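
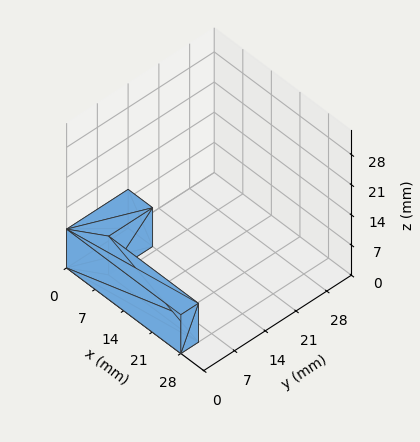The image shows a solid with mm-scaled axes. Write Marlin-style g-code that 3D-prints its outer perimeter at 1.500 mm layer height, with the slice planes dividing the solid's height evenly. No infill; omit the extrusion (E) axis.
Reading the render: the shape is an L-shaped prism: outer 28 × 14 mm, arm thicknesses ≈ 4 mm (horizontal) and 6 mm (vertical), extruded 9 mm in z (dimensions read to the nearest mm from the axis ticks). For the g-code, the solid's height is divided into equal slices at the stated Δz and each level perimeter traced with G1 moves after a G0 lift.

; perimeter-only toolpath
G21 ; units = mm
G90 ; absolute positioning
G28 ; home
; layer 1
G0 Z1.500
G0 X0.000 Y0.000
G1 X28.000 Y0.000
G1 X28.000 Y4.000
G1 X6.000 Y4.000
G1 X6.000 Y14.000
G1 X0.000 Y14.000
G1 X0.000 Y0.000
; layer 2
G0 Z3.000
G0 X0.000 Y0.000
G1 X28.000 Y0.000
G1 X28.000 Y4.000
G1 X6.000 Y4.000
G1 X6.000 Y14.000
G1 X0.000 Y14.000
G1 X0.000 Y0.000
; layer 3
G0 Z4.500
G0 X0.000 Y0.000
G1 X28.000 Y0.000
G1 X28.000 Y4.000
G1 X6.000 Y4.000
G1 X6.000 Y14.000
G1 X0.000 Y14.000
G1 X0.000 Y0.000
; layer 4
G0 Z6.000
G0 X0.000 Y0.000
G1 X28.000 Y0.000
G1 X28.000 Y4.000
G1 X6.000 Y4.000
G1 X6.000 Y14.000
G1 X0.000 Y14.000
G1 X0.000 Y0.000
; layer 5
G0 Z7.500
G0 X0.000 Y0.000
G1 X28.000 Y0.000
G1 X28.000 Y4.000
G1 X6.000 Y4.000
G1 X6.000 Y14.000
G1 X0.000 Y14.000
G1 X0.000 Y0.000
; layer 6
G0 Z9.000
G0 X0.000 Y0.000
G1 X28.000 Y0.000
G1 X28.000 Y4.000
G1 X6.000 Y4.000
G1 X6.000 Y14.000
G1 X0.000 Y14.000
G1 X0.000 Y0.000
M2 ; end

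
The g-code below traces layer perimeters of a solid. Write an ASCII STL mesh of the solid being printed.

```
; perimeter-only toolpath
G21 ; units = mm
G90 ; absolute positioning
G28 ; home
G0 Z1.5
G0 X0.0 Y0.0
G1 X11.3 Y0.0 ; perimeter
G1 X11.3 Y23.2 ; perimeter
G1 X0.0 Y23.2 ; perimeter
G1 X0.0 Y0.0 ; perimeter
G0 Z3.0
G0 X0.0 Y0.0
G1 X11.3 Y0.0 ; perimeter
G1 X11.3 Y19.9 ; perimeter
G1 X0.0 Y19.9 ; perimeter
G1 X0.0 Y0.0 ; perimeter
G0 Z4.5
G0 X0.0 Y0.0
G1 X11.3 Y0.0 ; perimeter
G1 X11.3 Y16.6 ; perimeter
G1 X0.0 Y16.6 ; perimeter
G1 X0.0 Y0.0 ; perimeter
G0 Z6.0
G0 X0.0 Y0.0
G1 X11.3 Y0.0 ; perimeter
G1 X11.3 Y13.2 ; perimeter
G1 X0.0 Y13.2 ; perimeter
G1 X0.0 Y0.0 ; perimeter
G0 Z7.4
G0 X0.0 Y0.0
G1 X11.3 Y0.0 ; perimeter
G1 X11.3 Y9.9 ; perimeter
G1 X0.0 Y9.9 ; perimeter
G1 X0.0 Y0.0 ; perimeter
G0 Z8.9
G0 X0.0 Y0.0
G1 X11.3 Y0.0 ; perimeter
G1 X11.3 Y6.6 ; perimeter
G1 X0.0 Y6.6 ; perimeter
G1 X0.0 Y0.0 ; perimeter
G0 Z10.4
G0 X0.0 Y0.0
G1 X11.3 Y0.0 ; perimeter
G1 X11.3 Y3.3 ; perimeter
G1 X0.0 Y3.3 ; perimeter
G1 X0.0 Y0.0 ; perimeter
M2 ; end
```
solid part
  facet normal 0.0000 0.0000 -1.0000
    outer loop
      vertex 11.3 26.5 0.0
      vertex 11.3 0.0 0.0
      vertex 0.0 0.0 0.0
    endloop
  endfacet
  facet normal 0.0000 0.0000 -1.0000
    outer loop
      vertex 0.0 26.5 0.0
      vertex 11.3 26.5 0.0
      vertex 0.0 0.0 0.0
    endloop
  endfacet
  facet normal 0.0000 -1.0000 0.0000
    outer loop
      vertex 0.0 0.0 0.0
      vertex 11.3 0.0 0.0
      vertex 11.3 0.0 11.9
    endloop
  endfacet
  facet normal 0.0000 -1.0000 0.0000
    outer loop
      vertex 0.0 0.0 0.0
      vertex 11.3 0.0 11.9
      vertex 0.0 0.0 11.9
    endloop
  endfacet
  facet normal 0.0000 0.4096 0.9122
    outer loop
      vertex 0.0 0.0 11.9
      vertex 11.3 0.0 11.9
      vertex 11.3 26.5 0.0
    endloop
  endfacet
  facet normal 0.0000 0.4096 0.9122
    outer loop
      vertex 0.0 0.0 11.9
      vertex 11.3 26.5 0.0
      vertex 0.0 26.5 0.0
    endloop
  endfacet
  facet normal -1.0000 0.0000 0.0000
    outer loop
      vertex 0.0 0.0 11.9
      vertex 0.0 26.5 0.0
      vertex 0.0 0.0 0.0
    endloop
  endfacet
  facet normal 1.0000 0.0000 0.0000
    outer loop
      vertex 11.3 0.0 0.0
      vertex 11.3 26.5 0.0
      vertex 11.3 0.0 11.9
    endloop
  endfacet
endsolid part

The G0 Z moves step by Δz≈1.5 mm. The G1 loops shrink linearly with z, so the solid tapers from its base footprint up to z≈11.9. Closing with a flat bottom cap and the tapered top and triangulating gives 8 facets — a wedge (ramp): 11.3 × 26.5 mm base, rising to 11.9 mm along the y=0 edge and sloping linearly to z=0 at y=26.5.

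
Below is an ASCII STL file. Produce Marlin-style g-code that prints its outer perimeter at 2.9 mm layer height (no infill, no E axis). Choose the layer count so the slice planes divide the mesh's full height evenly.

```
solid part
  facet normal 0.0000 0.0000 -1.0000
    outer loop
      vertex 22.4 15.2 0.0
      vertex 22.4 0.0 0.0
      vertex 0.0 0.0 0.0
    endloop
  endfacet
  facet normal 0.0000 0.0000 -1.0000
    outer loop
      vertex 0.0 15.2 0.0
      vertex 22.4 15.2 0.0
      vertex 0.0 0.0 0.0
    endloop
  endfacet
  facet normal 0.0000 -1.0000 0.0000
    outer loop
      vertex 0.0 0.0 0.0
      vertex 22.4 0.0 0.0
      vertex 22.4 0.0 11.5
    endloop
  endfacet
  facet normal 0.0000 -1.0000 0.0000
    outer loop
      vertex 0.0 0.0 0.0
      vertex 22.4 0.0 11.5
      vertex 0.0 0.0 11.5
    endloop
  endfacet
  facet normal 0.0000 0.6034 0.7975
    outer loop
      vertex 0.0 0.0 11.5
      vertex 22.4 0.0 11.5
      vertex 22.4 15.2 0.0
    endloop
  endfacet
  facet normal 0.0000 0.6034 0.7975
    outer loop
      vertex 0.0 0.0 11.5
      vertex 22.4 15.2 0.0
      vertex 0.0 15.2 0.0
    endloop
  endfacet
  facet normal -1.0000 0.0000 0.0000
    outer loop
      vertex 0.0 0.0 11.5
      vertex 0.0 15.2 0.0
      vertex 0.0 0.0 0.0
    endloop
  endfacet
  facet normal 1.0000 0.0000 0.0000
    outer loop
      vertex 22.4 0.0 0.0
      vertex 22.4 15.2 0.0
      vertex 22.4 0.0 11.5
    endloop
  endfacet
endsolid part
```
; perimeter-only toolpath
G21 ; units = mm
G90 ; absolute positioning
G28 ; home
; layer 1
G0 Z2.9
G0 X0.0 Y0.0
G1 X22.4 Y0.0
G1 X22.4 Y11.4
G1 X0.0 Y11.4
G1 X0.0 Y0.0
; layer 2
G0 Z5.8
G0 X0.0 Y0.0
G1 X22.4 Y0.0
G1 X22.4 Y7.6
G1 X0.0 Y7.6
G1 X0.0 Y0.0
; layer 3
G0 Z8.6
G0 X0.0 Y0.0
G1 X22.4 Y0.0
G1 X22.4 Y3.8
G1 X0.0 Y3.8
G1 X0.0 Y0.0
M2 ; end

The solid is a wedge (ramp): 22.4 × 15.2 mm base, rising to 11.5 mm along the y=0 edge and sloping linearly to z=0 at y=15.2. Slicing at Δz = 2.9 mm — 4 equal slices spanning the solid's height, so layer i sits at z = i·h/4 — gives 3 non-empty perimeters. Each is a 4-segment closed polygon; G0 lifts to the layer z and rapids to the start vertex, then G1 traces the edges. The cross-section shrinks linearly with z (the slice at the apex is degenerate and omitted).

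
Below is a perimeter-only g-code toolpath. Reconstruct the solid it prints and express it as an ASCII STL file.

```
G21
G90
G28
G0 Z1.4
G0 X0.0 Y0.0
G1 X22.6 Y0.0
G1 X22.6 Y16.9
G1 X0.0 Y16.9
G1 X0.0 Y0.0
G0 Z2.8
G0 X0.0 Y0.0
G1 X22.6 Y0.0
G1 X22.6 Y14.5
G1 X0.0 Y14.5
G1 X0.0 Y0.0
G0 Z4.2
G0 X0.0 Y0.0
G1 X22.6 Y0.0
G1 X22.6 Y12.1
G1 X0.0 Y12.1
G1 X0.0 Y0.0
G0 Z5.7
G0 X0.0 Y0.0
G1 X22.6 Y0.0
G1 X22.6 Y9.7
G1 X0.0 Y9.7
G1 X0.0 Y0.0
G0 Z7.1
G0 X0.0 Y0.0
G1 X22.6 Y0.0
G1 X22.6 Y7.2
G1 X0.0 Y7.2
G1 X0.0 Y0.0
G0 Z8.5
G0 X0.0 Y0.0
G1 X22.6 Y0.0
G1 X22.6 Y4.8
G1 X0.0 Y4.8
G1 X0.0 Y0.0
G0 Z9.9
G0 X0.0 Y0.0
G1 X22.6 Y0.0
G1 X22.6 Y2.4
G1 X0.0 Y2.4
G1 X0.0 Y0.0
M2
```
solid part
  facet normal 0.0000 0.0000 -1.0000
    outer loop
      vertex 22.6 19.3 0.0
      vertex 22.6 0.0 0.0
      vertex 0.0 0.0 0.0
    endloop
  endfacet
  facet normal 0.0000 0.0000 -1.0000
    outer loop
      vertex 0.0 19.3 0.0
      vertex 22.6 19.3 0.0
      vertex 0.0 0.0 0.0
    endloop
  endfacet
  facet normal 0.0000 -1.0000 0.0000
    outer loop
      vertex 0.0 0.0 0.0
      vertex 22.6 0.0 0.0
      vertex 22.6 0.0 11.3
    endloop
  endfacet
  facet normal 0.0000 -1.0000 0.0000
    outer loop
      vertex 0.0 0.0 0.0
      vertex 22.6 0.0 11.3
      vertex 0.0 0.0 11.3
    endloop
  endfacet
  facet normal 0.0000 0.5053 0.8630
    outer loop
      vertex 0.0 0.0 11.3
      vertex 22.6 0.0 11.3
      vertex 22.6 19.3 0.0
    endloop
  endfacet
  facet normal 0.0000 0.5053 0.8630
    outer loop
      vertex 0.0 0.0 11.3
      vertex 22.6 19.3 0.0
      vertex 0.0 19.3 0.0
    endloop
  endfacet
  facet normal -1.0000 0.0000 0.0000
    outer loop
      vertex 0.0 0.0 11.3
      vertex 0.0 19.3 0.0
      vertex 0.0 0.0 0.0
    endloop
  endfacet
  facet normal 1.0000 0.0000 0.0000
    outer loop
      vertex 22.6 0.0 0.0
      vertex 22.6 19.3 0.0
      vertex 22.6 0.0 11.3
    endloop
  endfacet
endsolid part

The G0 Z moves step by Δz≈1.4 mm. The G1 loops shrink linearly with z, so the solid tapers from its base footprint up to z≈11.3. Closing with a flat bottom cap and the tapered top and triangulating gives 8 facets — a wedge (ramp): 22.6 × 19.3 mm base, rising to 11.3 mm along the y=0 edge and sloping linearly to z=0 at y=19.3.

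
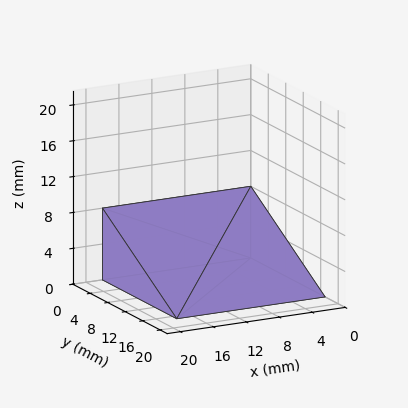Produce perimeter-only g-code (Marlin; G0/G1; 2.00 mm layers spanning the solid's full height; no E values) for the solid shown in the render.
Reading the render: the shape is a wedge (ramp): 18 × 17 mm base, rising to 8 mm along the y=0 edge and sloping linearly to z=0 at y=17 (dimensions read to the nearest mm from the axis ticks). For the g-code, the solid's height is divided into equal slices at the stated Δz and each level perimeter traced with G1 moves after a G0 lift.

; perimeter-only toolpath
G21 ; units = mm
G90 ; absolute positioning
G28 ; home
; layer 1
G0 Z2.00
G0 X0.00 Y0.00
G1 X18.00 Y0.00
G1 X18.00 Y12.75
G1 X0.00 Y12.75
G1 X0.00 Y0.00
; layer 2
G0 Z4.00
G0 X0.00 Y0.00
G1 X18.00 Y0.00
G1 X18.00 Y8.50
G1 X0.00 Y8.50
G1 X0.00 Y0.00
; layer 3
G0 Z6.00
G0 X0.00 Y0.00
G1 X18.00 Y0.00
G1 X18.00 Y4.25
G1 X0.00 Y4.25
G1 X0.00 Y0.00
M2 ; end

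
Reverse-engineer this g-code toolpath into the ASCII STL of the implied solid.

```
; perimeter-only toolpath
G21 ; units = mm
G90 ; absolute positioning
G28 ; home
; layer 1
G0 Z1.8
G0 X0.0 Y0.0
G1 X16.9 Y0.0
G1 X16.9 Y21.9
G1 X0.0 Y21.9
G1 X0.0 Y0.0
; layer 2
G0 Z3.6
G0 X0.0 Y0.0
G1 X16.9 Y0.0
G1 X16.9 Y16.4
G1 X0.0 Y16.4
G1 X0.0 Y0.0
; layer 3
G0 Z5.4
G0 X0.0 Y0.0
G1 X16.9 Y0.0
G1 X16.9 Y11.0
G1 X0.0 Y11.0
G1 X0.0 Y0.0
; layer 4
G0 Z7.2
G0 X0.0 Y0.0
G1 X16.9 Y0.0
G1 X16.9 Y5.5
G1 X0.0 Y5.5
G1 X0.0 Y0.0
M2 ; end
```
solid part
  facet normal 0.0000 0.0000 -1.0000
    outer loop
      vertex 16.9 27.4 0.0
      vertex 16.9 0.0 0.0
      vertex 0.0 0.0 0.0
    endloop
  endfacet
  facet normal 0.0000 0.0000 -1.0000
    outer loop
      vertex 0.0 27.4 0.0
      vertex 16.9 27.4 0.0
      vertex 0.0 0.0 0.0
    endloop
  endfacet
  facet normal 0.0000 -1.0000 0.0000
    outer loop
      vertex 0.0 0.0 0.0
      vertex 16.9 0.0 0.0
      vertex 16.9 0.0 9.0
    endloop
  endfacet
  facet normal 0.0000 -1.0000 0.0000
    outer loop
      vertex 0.0 0.0 0.0
      vertex 16.9 0.0 9.0
      vertex 0.0 0.0 9.0
    endloop
  endfacet
  facet normal 0.0000 0.3121 0.9501
    outer loop
      vertex 0.0 0.0 9.0
      vertex 16.9 0.0 9.0
      vertex 16.9 27.4 0.0
    endloop
  endfacet
  facet normal 0.0000 0.3121 0.9501
    outer loop
      vertex 0.0 0.0 9.0
      vertex 16.9 27.4 0.0
      vertex 0.0 27.4 0.0
    endloop
  endfacet
  facet normal -1.0000 0.0000 0.0000
    outer loop
      vertex 0.0 0.0 9.0
      vertex 0.0 27.4 0.0
      vertex 0.0 0.0 0.0
    endloop
  endfacet
  facet normal 1.0000 0.0000 0.0000
    outer loop
      vertex 16.9 0.0 0.0
      vertex 16.9 27.4 0.0
      vertex 16.9 0.0 9.0
    endloop
  endfacet
endsolid part

The G0 Z moves step by Δz≈1.8 mm. The G1 loops shrink linearly with z, so the solid tapers from its base footprint up to z≈9. Closing with a flat bottom cap and the tapered top and triangulating gives 8 facets — a wedge (ramp): 16.9 × 27.4 mm base, rising to 9 mm along the y=0 edge and sloping linearly to z=0 at y=27.4.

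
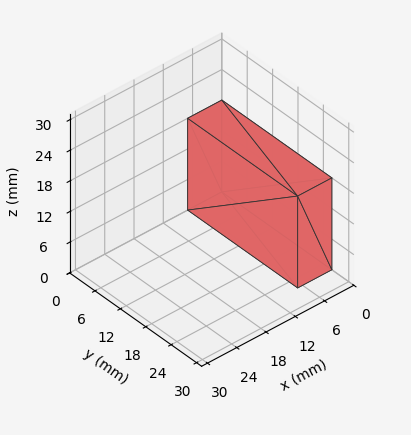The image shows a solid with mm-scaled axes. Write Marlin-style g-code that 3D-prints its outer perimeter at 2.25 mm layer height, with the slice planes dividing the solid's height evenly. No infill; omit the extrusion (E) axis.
Reading the render: the shape is a rectangular box, roughly 7 × 26 mm footprint and 18 mm tall (dimensions read to the nearest mm from the axis ticks). For the g-code, the solid's height is divided into equal slices at the stated Δz and each level perimeter traced with G1 moves after a G0 lift.

; perimeter-only toolpath
G21 ; units = mm
G90 ; absolute positioning
G28 ; home
; layer 1
G0 Z2.25
G0 X0.00 Y0.00
G1 X7.00 Y0.00
G1 X7.00 Y26.00
G1 X0.00 Y26.00
G1 X0.00 Y0.00
; layer 2
G0 Z4.50
G0 X0.00 Y0.00
G1 X7.00 Y0.00
G1 X7.00 Y26.00
G1 X0.00 Y26.00
G1 X0.00 Y0.00
; layer 3
G0 Z6.75
G0 X0.00 Y0.00
G1 X7.00 Y0.00
G1 X7.00 Y26.00
G1 X0.00 Y26.00
G1 X0.00 Y0.00
; layer 4
G0 Z9.00
G0 X0.00 Y0.00
G1 X7.00 Y0.00
G1 X7.00 Y26.00
G1 X0.00 Y26.00
G1 X0.00 Y0.00
; layer 5
G0 Z11.25
G0 X0.00 Y0.00
G1 X7.00 Y0.00
G1 X7.00 Y26.00
G1 X0.00 Y26.00
G1 X0.00 Y0.00
; layer 6
G0 Z13.50
G0 X0.00 Y0.00
G1 X7.00 Y0.00
G1 X7.00 Y26.00
G1 X0.00 Y26.00
G1 X0.00 Y0.00
; layer 7
G0 Z15.75
G0 X0.00 Y0.00
G1 X7.00 Y0.00
G1 X7.00 Y26.00
G1 X0.00 Y26.00
G1 X0.00 Y0.00
; layer 8
G0 Z18.00
G0 X0.00 Y0.00
G1 X7.00 Y0.00
G1 X7.00 Y26.00
G1 X0.00 Y26.00
G1 X0.00 Y0.00
M2 ; end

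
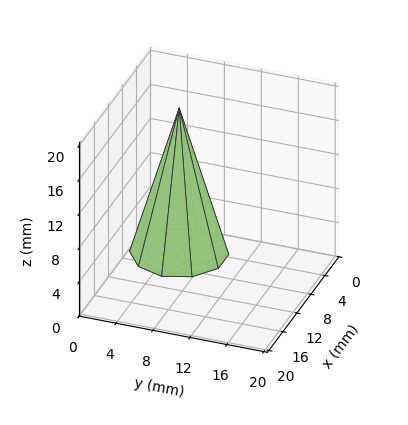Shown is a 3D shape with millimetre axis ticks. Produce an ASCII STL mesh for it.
Reading the render: the shape is a regular 10-sided pyramid, base circumscribed radius ≈ 5 mm, apex at z ≈ 17 mm (dimensions read to the nearest mm from the axis ticks). For the STL, each face is triangulated and given an outward normal.

solid part
  facet normal 0.0000 0.0000 -1.0000
    outer loop
      vertex 6.5 9.8 0.0
      vertex 9.0 7.9 0.0
      vertex 10.0 5.0 0.0
    endloop
  endfacet
  facet normal 0.0000 0.0000 -1.0000
    outer loop
      vertex 3.5 9.8 0.0
      vertex 6.5 9.8 0.0
      vertex 10.0 5.0 0.0
    endloop
  endfacet
  facet normal 0.0000 0.0000 -1.0000
    outer loop
      vertex 1.0 7.9 0.0
      vertex 3.5 9.8 0.0
      vertex 10.0 5.0 0.0
    endloop
  endfacet
  facet normal 0.0000 0.0000 -1.0000
    outer loop
      vertex 0.0 5.0 0.0
      vertex 1.0 7.9 0.0
      vertex 10.0 5.0 0.0
    endloop
  endfacet
  facet normal 0.0000 0.0000 -1.0000
    outer loop
      vertex 1.0 2.1 0.0
      vertex 0.0 5.0 0.0
      vertex 10.0 5.0 0.0
    endloop
  endfacet
  facet normal 0.0000 0.0000 -1.0000
    outer loop
      vertex 3.5 0.2 0.0
      vertex 1.0 2.1 0.0
      vertex 10.0 5.0 0.0
    endloop
  endfacet
  facet normal 0.0000 0.0000 -1.0000
    outer loop
      vertex 6.5 0.2 0.0
      vertex 3.5 0.2 0.0
      vertex 10.0 5.0 0.0
    endloop
  endfacet
  facet normal 0.0000 0.0000 -1.0000
    outer loop
      vertex 9.0 2.1 0.0
      vertex 6.5 0.2 0.0
      vertex 10.0 5.0 0.0
    endloop
  endfacet
  facet normal 0.9108 0.3141 0.2679
    outer loop
      vertex 10.0 5.0 0.0
      vertex 9.0 7.9 0.0
      vertex 5.0 5.0 17.0
    endloop
  endfacet
  facet normal 0.5829 0.7670 0.2680
    outer loop
      vertex 9.0 7.9 0.0
      vertex 6.5 9.8 0.0
      vertex 5.0 5.0 17.0
    endloop
  endfacet
  facet normal 0.0000 0.9624 0.2717
    outer loop
      vertex 6.5 9.8 0.0
      vertex 3.5 9.8 0.0
      vertex 5.0 5.0 17.0
    endloop
  endfacet
  facet normal -0.5829 0.7670 0.2680
    outer loop
      vertex 3.5 9.8 0.0
      vertex 1.0 7.9 0.0
      vertex 5.0 5.0 17.0
    endloop
  endfacet
  facet normal -0.9108 0.3141 0.2679
    outer loop
      vertex 1.0 7.9 0.0
      vertex 0.0 5.0 0.0
      vertex 5.0 5.0 17.0
    endloop
  endfacet
  facet normal -0.9108 -0.3141 0.2679
    outer loop
      vertex 0.0 5.0 0.0
      vertex 1.0 2.1 0.0
      vertex 5.0 5.0 17.0
    endloop
  endfacet
  facet normal -0.5829 -0.7670 0.2680
    outer loop
      vertex 1.0 2.1 0.0
      vertex 3.5 0.2 0.0
      vertex 5.0 5.0 17.0
    endloop
  endfacet
  facet normal 0.0000 -0.9624 0.2717
    outer loop
      vertex 3.5 0.2 0.0
      vertex 6.5 0.2 0.0
      vertex 5.0 5.0 17.0
    endloop
  endfacet
  facet normal 0.5829 -0.7670 0.2680
    outer loop
      vertex 6.5 0.2 0.0
      vertex 9.0 2.1 0.0
      vertex 5.0 5.0 17.0
    endloop
  endfacet
  facet normal 0.9108 -0.3141 0.2679
    outer loop
      vertex 9.0 2.1 0.0
      vertex 10.0 5.0 0.0
      vertex 5.0 5.0 17.0
    endloop
  endfacet
endsolid part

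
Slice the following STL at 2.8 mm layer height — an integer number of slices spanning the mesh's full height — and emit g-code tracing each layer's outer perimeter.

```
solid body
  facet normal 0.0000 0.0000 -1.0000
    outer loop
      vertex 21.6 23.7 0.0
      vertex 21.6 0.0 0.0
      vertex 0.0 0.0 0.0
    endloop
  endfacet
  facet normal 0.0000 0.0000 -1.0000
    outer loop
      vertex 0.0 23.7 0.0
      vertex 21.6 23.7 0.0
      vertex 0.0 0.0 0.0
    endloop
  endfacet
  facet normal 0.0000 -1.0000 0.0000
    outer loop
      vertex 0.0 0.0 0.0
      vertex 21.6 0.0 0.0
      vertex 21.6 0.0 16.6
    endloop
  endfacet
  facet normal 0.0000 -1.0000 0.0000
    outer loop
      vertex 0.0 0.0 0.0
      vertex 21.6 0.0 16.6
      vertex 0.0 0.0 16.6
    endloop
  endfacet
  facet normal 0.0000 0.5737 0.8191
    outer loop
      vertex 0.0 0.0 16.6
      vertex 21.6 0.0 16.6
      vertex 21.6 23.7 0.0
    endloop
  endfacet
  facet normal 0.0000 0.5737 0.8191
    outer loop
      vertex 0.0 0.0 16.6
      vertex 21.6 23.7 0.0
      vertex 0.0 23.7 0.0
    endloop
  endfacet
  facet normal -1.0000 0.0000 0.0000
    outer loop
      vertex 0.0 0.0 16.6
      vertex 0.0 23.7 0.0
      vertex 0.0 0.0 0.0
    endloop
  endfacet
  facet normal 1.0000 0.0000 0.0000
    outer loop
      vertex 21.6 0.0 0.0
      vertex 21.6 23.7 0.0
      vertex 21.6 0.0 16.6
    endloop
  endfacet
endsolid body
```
; perimeter-only toolpath
G21 ; units = mm
G90 ; absolute positioning
G28 ; home
; layer 1
G0 Z2.8
G0 X0.0 Y0.0
G1 X21.6 Y0.0
G1 X21.6 Y19.7
G1 X0.0 Y19.7
G1 X0.0 Y0.0
; layer 2
G0 Z5.5
G0 X0.0 Y0.0
G1 X21.6 Y0.0
G1 X21.6 Y15.8
G1 X0.0 Y15.8
G1 X0.0 Y0.0
; layer 3
G0 Z8.3
G0 X0.0 Y0.0
G1 X21.6 Y0.0
G1 X21.6 Y11.8
G1 X0.0 Y11.8
G1 X0.0 Y0.0
; layer 4
G0 Z11.1
G0 X0.0 Y0.0
G1 X21.6 Y0.0
G1 X21.6 Y7.9
G1 X0.0 Y7.9
G1 X0.0 Y0.0
; layer 5
G0 Z13.8
G0 X0.0 Y0.0
G1 X21.6 Y0.0
G1 X21.6 Y3.9
G1 X0.0 Y3.9
G1 X0.0 Y0.0
M2 ; end

The solid is a wedge (ramp): 21.6 × 23.7 mm base, rising to 16.6 mm along the y=0 edge and sloping linearly to z=0 at y=23.7. Slicing at Δz = 2.8 mm — 6 equal slices spanning the solid's height, so layer i sits at z = i·h/6 — gives 5 non-empty perimeters. Each is a 4-segment closed polygon; G0 lifts to the layer z and rapids to the start vertex, then G1 traces the edges. The cross-section shrinks linearly with z (the slice at the apex is degenerate and omitted).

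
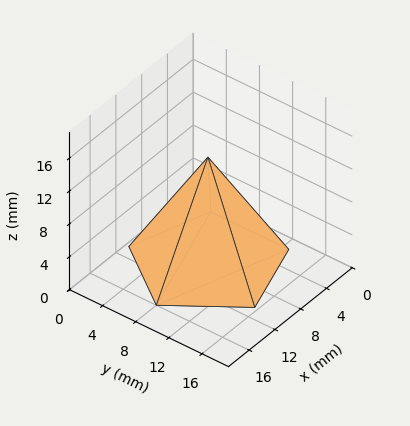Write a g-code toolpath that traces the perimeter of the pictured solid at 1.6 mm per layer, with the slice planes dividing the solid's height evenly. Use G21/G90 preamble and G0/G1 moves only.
Reading the render: the shape is a regular 5-sided pyramid, base circumscribed radius ≈ 8 mm, apex at z ≈ 13 mm (dimensions read to the nearest mm from the axis ticks). For the g-code, the solid's height is divided into equal slices at the stated Δz and each level perimeter traced with G1 moves after a G0 lift.

; perimeter-only toolpath
G21 ; units = mm
G90 ; absolute positioning
G28 ; home
; layer 1
G0 Z1.6
G0 X15.0 Y8.0
G1 X10.2 Y14.7
G1 X2.3 Y12.1
G1 X2.3 Y3.9
G1 X10.2 Y1.4
G1 X15.0 Y8.0
; layer 2
G0 Z3.2
G0 X14.0 Y8.0
G1 X9.9 Y13.7
G1 X3.1 Y11.5
G1 X3.1 Y4.5
G1 X9.9 Y2.3
G1 X14.0 Y8.0
; layer 3
G0 Z4.9
G0 X13.0 Y8.0
G1 X9.6 Y12.8
G1 X3.9 Y10.9
G1 X3.9 Y5.1
G1 X9.6 Y3.2
G1 X13.0 Y8.0
; layer 4
G0 Z6.5
G0 X12.0 Y8.0
G1 X9.2 Y11.8
G1 X4.8 Y10.3
G1 X4.8 Y5.7
G1 X9.2 Y4.2
G1 X12.0 Y8.0
; layer 5
G0 Z8.1
G0 X11.0 Y8.0
G1 X8.9 Y10.8
G1 X5.6 Y9.8
G1 X5.6 Y6.2
G1 X8.9 Y5.2
G1 X11.0 Y8.0
; layer 6
G0 Z9.8
G0 X10.0 Y8.0
G1 X8.6 Y9.9
G1 X6.4 Y9.2
G1 X6.4 Y6.8
G1 X8.6 Y6.1
G1 X10.0 Y8.0
; layer 7
G0 Z11.4
G0 X9.0 Y8.0
G1 X8.3 Y8.9
G1 X7.2 Y8.6
G1 X7.2 Y7.4
G1 X8.3 Y7.0
G1 X9.0 Y8.0
M2 ; end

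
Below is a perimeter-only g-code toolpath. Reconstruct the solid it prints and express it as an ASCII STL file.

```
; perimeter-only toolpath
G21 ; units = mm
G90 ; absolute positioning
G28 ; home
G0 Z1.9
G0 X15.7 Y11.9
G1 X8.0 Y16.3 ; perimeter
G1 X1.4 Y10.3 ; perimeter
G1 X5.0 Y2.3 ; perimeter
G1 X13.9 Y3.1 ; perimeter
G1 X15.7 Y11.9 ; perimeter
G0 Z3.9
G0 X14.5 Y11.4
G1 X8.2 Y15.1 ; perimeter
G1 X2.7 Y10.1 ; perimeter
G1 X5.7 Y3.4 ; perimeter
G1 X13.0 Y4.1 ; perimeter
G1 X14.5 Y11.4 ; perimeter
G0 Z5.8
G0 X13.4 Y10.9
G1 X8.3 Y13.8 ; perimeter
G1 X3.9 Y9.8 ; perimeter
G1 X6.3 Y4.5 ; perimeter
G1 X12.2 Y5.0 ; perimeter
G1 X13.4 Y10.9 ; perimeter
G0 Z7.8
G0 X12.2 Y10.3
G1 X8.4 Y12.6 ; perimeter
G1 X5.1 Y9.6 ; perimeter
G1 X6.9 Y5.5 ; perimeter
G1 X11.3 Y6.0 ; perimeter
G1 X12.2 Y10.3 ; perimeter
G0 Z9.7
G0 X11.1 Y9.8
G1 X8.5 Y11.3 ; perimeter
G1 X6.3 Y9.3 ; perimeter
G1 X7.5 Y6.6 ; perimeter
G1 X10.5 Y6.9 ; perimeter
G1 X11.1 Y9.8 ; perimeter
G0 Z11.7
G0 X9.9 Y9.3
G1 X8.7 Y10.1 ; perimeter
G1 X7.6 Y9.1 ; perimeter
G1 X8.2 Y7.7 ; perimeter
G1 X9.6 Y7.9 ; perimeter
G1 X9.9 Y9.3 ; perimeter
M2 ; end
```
solid part
  facet normal 0.0000 0.0000 -1.0000
    outer loop
      vertex 0.2 10.6 0.0
      vertex 7.9 17.6 0.0
      vertex 16.8 12.4 0.0
    endloop
  endfacet
  facet normal 0.0000 0.0000 -1.0000
    outer loop
      vertex 4.4 1.2 0.0
      vertex 0.2 10.6 0.0
      vertex 16.8 12.4 0.0
    endloop
  endfacet
  facet normal 0.0000 0.0000 -1.0000
    outer loop
      vertex 14.7 2.2 0.0
      vertex 4.4 1.2 0.0
      vertex 16.8 12.4 0.0
    endloop
  endfacet
  facet normal 0.4466 0.7644 0.4650
    outer loop
      vertex 16.8 12.4 0.0
      vertex 7.9 17.6 0.0
      vertex 8.8 8.8 13.6
    endloop
  endfacet
  facet normal -0.5960 0.6556 0.4637
    outer loop
      vertex 7.9 17.6 0.0
      vertex 0.2 10.6 0.0
      vertex 8.8 8.8 13.6
    endloop
  endfacet
  facet normal -0.8089 -0.3614 0.4637
    outer loop
      vertex 0.2 10.6 0.0
      vertex 4.4 1.2 0.0
      vertex 8.8 8.8 13.6
    endloop
  endfacet
  facet normal 0.0856 -0.8813 0.4648
    outer loop
      vertex 4.4 1.2 0.0
      vertex 14.7 2.2 0.0
      vertex 8.8 8.8 13.6
    endloop
  endfacet
  facet normal 0.8680 -0.1787 0.4633
    outer loop
      vertex 14.7 2.2 0.0
      vertex 16.8 12.4 0.0
      vertex 8.8 8.8 13.6
    endloop
  endfacet
endsolid part

The G0 Z moves step by Δz≈1.9 mm. The G1 loops shrink linearly with z, so the solid tapers from its base footprint up to z≈13.6. Closing with a flat bottom cap and the tapered top and triangulating gives 8 facets — a regular 5-sided pyramid, base circumscribed radius ≈ 8.8 mm, apex at z ≈ 13.6 mm.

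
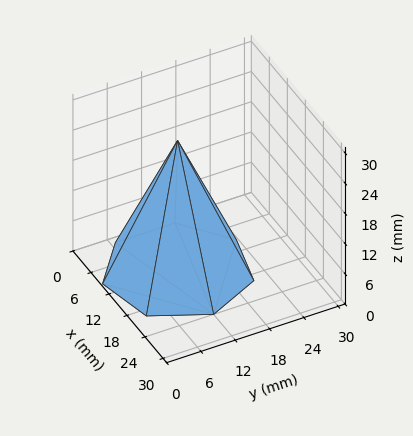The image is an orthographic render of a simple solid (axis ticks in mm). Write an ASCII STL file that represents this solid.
Reading the render: the shape is a regular 7-sided pyramid, base circumscribed radius ≈ 12 mm, apex at z ≈ 26 mm (dimensions read to the nearest mm from the axis ticks). For the STL, each face is triangulated and given an outward normal.

solid part
  facet normal 0.0000 0.0000 -1.0000
    outer loop
      vertex 9.3 23.7 0.0
      vertex 19.5 21.4 0.0
      vertex 24.0 12.0 0.0
    endloop
  endfacet
  facet normal 0.0000 0.0000 -1.0000
    outer loop
      vertex 1.2 17.2 0.0
      vertex 9.3 23.7 0.0
      vertex 24.0 12.0 0.0
    endloop
  endfacet
  facet normal 0.0000 0.0000 -1.0000
    outer loop
      vertex 1.2 6.8 0.0
      vertex 1.2 17.2 0.0
      vertex 24.0 12.0 0.0
    endloop
  endfacet
  facet normal 0.0000 0.0000 -1.0000
    outer loop
      vertex 9.3 0.3 0.0
      vertex 1.2 6.8 0.0
      vertex 24.0 12.0 0.0
    endloop
  endfacet
  facet normal 0.0000 0.0000 -1.0000
    outer loop
      vertex 19.5 2.6 0.0
      vertex 9.3 0.3 0.0
      vertex 24.0 12.0 0.0
    endloop
  endfacet
  facet normal 0.8327 0.3986 0.3843
    outer loop
      vertex 24.0 12.0 0.0
      vertex 19.5 21.4 0.0
      vertex 12.0 12.0 26.0
    endloop
  endfacet
  facet normal 0.2031 0.9006 0.3842
    outer loop
      vertex 19.5 21.4 0.0
      vertex 9.3 23.7 0.0
      vertex 12.0 12.0 26.0
    endloop
  endfacet
  facet normal -0.5779 0.7201 0.3841
    outer loop
      vertex 9.3 23.7 0.0
      vertex 1.2 17.2 0.0
      vertex 12.0 12.0 26.0
    endloop
  endfacet
  facet normal -0.9235 0.0000 0.3836
    outer loop
      vertex 1.2 17.2 0.0
      vertex 1.2 6.8 0.0
      vertex 12.0 12.0 26.0
    endloop
  endfacet
  facet normal -0.5779 -0.7201 0.3841
    outer loop
      vertex 1.2 6.8 0.0
      vertex 9.3 0.3 0.0
      vertex 12.0 12.0 26.0
    endloop
  endfacet
  facet normal 0.2031 -0.9006 0.3842
    outer loop
      vertex 9.3 0.3 0.0
      vertex 19.5 2.6 0.0
      vertex 12.0 12.0 26.0
    endloop
  endfacet
  facet normal 0.8327 -0.3986 0.3843
    outer loop
      vertex 19.5 2.6 0.0
      vertex 24.0 12.0 0.0
      vertex 12.0 12.0 26.0
    endloop
  endfacet
endsolid part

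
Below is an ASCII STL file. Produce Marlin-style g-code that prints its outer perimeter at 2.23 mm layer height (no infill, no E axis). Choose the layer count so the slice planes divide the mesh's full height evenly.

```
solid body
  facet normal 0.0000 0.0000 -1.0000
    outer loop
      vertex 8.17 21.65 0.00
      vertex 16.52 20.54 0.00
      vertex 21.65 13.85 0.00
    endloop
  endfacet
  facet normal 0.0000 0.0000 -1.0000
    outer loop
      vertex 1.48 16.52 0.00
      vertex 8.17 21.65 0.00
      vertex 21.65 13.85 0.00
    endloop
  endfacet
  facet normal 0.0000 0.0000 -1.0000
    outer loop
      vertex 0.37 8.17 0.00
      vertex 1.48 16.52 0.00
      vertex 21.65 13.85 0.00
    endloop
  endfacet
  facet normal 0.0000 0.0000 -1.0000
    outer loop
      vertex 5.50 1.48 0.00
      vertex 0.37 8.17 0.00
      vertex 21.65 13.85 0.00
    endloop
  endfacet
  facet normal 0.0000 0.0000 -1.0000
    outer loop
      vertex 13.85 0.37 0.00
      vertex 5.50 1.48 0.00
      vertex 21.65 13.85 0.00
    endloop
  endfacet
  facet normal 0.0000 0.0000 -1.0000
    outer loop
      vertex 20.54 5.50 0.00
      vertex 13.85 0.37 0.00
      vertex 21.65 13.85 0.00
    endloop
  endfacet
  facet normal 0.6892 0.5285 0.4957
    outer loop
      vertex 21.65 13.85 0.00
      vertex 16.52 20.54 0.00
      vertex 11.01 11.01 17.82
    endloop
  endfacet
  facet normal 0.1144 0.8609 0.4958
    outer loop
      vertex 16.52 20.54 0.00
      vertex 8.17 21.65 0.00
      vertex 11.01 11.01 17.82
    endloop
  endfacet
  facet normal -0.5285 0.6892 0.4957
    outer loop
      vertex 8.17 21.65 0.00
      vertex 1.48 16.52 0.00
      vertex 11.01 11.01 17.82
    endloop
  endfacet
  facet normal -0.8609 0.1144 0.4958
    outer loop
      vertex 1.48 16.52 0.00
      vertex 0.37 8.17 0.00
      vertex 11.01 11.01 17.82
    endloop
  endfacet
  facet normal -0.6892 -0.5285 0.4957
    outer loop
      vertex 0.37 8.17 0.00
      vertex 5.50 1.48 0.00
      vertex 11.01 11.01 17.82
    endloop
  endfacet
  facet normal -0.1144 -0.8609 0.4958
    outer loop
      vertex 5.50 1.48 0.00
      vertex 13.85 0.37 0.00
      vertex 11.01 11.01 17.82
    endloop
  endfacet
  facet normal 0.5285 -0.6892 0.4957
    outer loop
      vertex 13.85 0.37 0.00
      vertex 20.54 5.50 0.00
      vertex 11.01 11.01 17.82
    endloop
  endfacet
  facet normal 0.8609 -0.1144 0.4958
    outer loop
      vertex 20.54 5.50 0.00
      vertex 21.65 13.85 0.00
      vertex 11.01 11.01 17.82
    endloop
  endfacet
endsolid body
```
; perimeter-only toolpath
G21 ; units = mm
G90 ; absolute positioning
G28 ; home
; layer 1
G0 Z2.23
G0 X20.32 Y13.50
G1 X15.83 Y19.35
G1 X8.53 Y20.32
G1 X2.67 Y15.83
G1 X1.70 Y8.53
G1 X6.19 Y2.67
G1 X13.50 Y1.70
G1 X19.35 Y6.19
G1 X20.32 Y13.50
; layer 2
G0 Z4.46
G0 X18.99 Y13.14
G1 X15.14 Y18.16
G1 X8.88 Y18.99
G1 X3.86 Y15.14
G1 X3.03 Y8.88
G1 X6.88 Y3.86
G1 X13.14 Y3.03
G1 X18.16 Y6.88
G1 X18.99 Y13.14
; layer 3
G0 Z6.68
G0 X17.66 Y12.79
G1 X14.45 Y16.97
G1 X9.23 Y17.66
G1 X5.05 Y14.45
G1 X4.36 Y9.23
G1 X7.57 Y5.05
G1 X12.79 Y4.36
G1 X16.97 Y7.57
G1 X17.66 Y12.79
; layer 4
G0 Z8.91
G0 X16.33 Y12.43
G1 X13.77 Y15.77
G1 X9.59 Y16.33
G1 X6.25 Y13.77
G1 X5.69 Y9.59
G1 X8.25 Y6.25
G1 X12.43 Y5.69
G1 X15.77 Y8.25
G1 X16.33 Y12.43
; layer 5
G0 Z11.14
G0 X15.00 Y12.07
G1 X13.08 Y14.58
G1 X9.95 Y15.00
G1 X7.44 Y13.08
G1 X7.02 Y9.95
G1 X8.94 Y7.44
G1 X12.07 Y7.02
G1 X14.58 Y8.94
G1 X15.00 Y12.07
; layer 6
G0 Z13.37
G0 X13.67 Y11.72
G1 X12.39 Y13.39
G1 X10.30 Y13.67
G1 X8.63 Y12.39
G1 X8.35 Y10.30
G1 X9.63 Y8.63
G1 X11.72 Y8.35
G1 X13.39 Y9.63
G1 X13.67 Y11.72
; layer 7
G0 Z15.59
G0 X12.34 Y11.36
G1 X11.70 Y12.20
G1 X10.65 Y12.34
G1 X9.82 Y11.70
G1 X9.68 Y10.65
G1 X10.32 Y9.82
G1 X11.36 Y9.68
G1 X12.20 Y10.32
G1 X12.34 Y11.36
M2 ; end

The solid is a regular 8-sided pyramid, base circumscribed radius ≈ 11 mm, apex at z ≈ 17.8 mm. Slicing at Δz = 2.23 mm — 8 equal slices spanning the solid's height, so layer i sits at z = i·h/8 — gives 7 non-empty perimeters. Each is a 8-segment closed polygon; G0 lifts to the layer z and rapids to the start vertex, then G1 traces the edges. The cross-section shrinks linearly with z (the slice at the apex is degenerate and omitted).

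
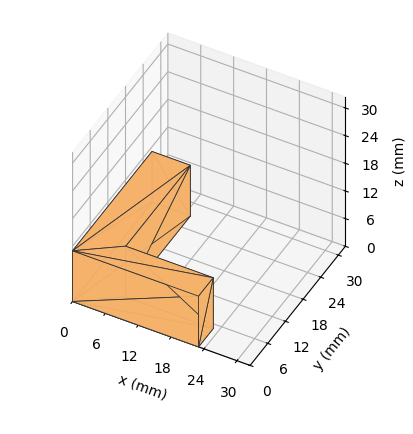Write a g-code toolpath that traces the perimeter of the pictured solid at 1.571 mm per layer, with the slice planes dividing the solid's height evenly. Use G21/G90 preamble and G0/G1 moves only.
Reading the render: the shape is an L-shaped prism: outer 23 × 27 mm, arm thicknesses ≈ 5 mm (horizontal) and 7 mm (vertical), extruded 11 mm in z (dimensions read to the nearest mm from the axis ticks). For the g-code, the solid's height is divided into equal slices at the stated Δz and each level perimeter traced with G1 moves after a G0 lift.

; perimeter-only toolpath
G21 ; units = mm
G90 ; absolute positioning
G28 ; home
; layer 1
G0 Z1.571
G0 X0.000 Y0.000
G1 X23.000 Y0.000
G1 X23.000 Y5.000
G1 X7.000 Y5.000
G1 X7.000 Y27.000
G1 X0.000 Y27.000
G1 X0.000 Y0.000
; layer 2
G0 Z3.143
G0 X0.000 Y0.000
G1 X23.000 Y0.000
G1 X23.000 Y5.000
G1 X7.000 Y5.000
G1 X7.000 Y27.000
G1 X0.000 Y27.000
G1 X0.000 Y0.000
; layer 3
G0 Z4.714
G0 X0.000 Y0.000
G1 X23.000 Y0.000
G1 X23.000 Y5.000
G1 X7.000 Y5.000
G1 X7.000 Y27.000
G1 X0.000 Y27.000
G1 X0.000 Y0.000
; layer 4
G0 Z6.286
G0 X0.000 Y0.000
G1 X23.000 Y0.000
G1 X23.000 Y5.000
G1 X7.000 Y5.000
G1 X7.000 Y27.000
G1 X0.000 Y27.000
G1 X0.000 Y0.000
; layer 5
G0 Z7.857
G0 X0.000 Y0.000
G1 X23.000 Y0.000
G1 X23.000 Y5.000
G1 X7.000 Y5.000
G1 X7.000 Y27.000
G1 X0.000 Y27.000
G1 X0.000 Y0.000
; layer 6
G0 Z9.429
G0 X0.000 Y0.000
G1 X23.000 Y0.000
G1 X23.000 Y5.000
G1 X7.000 Y5.000
G1 X7.000 Y27.000
G1 X0.000 Y27.000
G1 X0.000 Y0.000
; layer 7
G0 Z11.000
G0 X0.000 Y0.000
G1 X23.000 Y0.000
G1 X23.000 Y5.000
G1 X7.000 Y5.000
G1 X7.000 Y27.000
G1 X0.000 Y27.000
G1 X0.000 Y0.000
M2 ; end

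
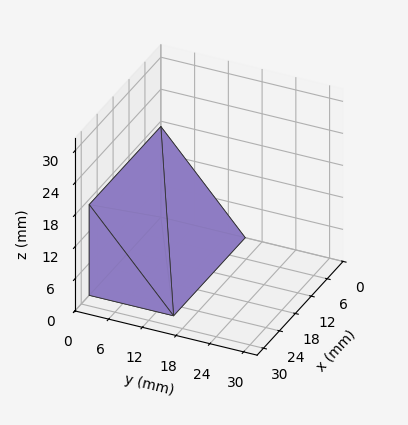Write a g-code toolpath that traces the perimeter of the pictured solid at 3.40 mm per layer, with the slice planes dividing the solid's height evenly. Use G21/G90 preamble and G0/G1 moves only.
Reading the render: the shape is a wedge (ramp): 27 × 15 mm base, rising to 17 mm along the y=0 edge and sloping linearly to z=0 at y=15 (dimensions read to the nearest mm from the axis ticks). For the g-code, the solid's height is divided into equal slices at the stated Δz and each level perimeter traced with G1 moves after a G0 lift.

; perimeter-only toolpath
G21 ; units = mm
G90 ; absolute positioning
G28 ; home
; layer 1
G0 Z3.40
G0 X0.00 Y0.00
G1 X27.00 Y0.00
G1 X27.00 Y12.00
G1 X0.00 Y12.00
G1 X0.00 Y0.00
; layer 2
G0 Z6.80
G0 X0.00 Y0.00
G1 X27.00 Y0.00
G1 X27.00 Y9.00
G1 X0.00 Y9.00
G1 X0.00 Y0.00
; layer 3
G0 Z10.20
G0 X0.00 Y0.00
G1 X27.00 Y0.00
G1 X27.00 Y6.00
G1 X0.00 Y6.00
G1 X0.00 Y0.00
; layer 4
G0 Z13.60
G0 X0.00 Y0.00
G1 X27.00 Y0.00
G1 X27.00 Y3.00
G1 X0.00 Y3.00
G1 X0.00 Y0.00
M2 ; end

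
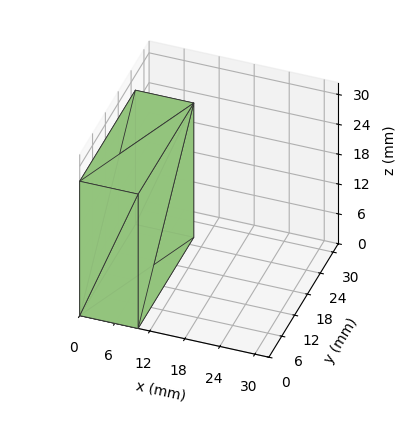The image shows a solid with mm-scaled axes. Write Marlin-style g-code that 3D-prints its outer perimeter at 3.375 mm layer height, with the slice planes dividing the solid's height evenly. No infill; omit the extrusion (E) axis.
Reading the render: the shape is a rectangular box, roughly 10 × 26 mm footprint and 27 mm tall (dimensions read to the nearest mm from the axis ticks). For the g-code, the solid's height is divided into equal slices at the stated Δz and each level perimeter traced with G1 moves after a G0 lift.

; perimeter-only toolpath
G21 ; units = mm
G90 ; absolute positioning
G28 ; home
; layer 1
G0 Z3.375
G0 X0.000 Y0.000
G1 X10.000 Y0.000
G1 X10.000 Y26.000
G1 X0.000 Y26.000
G1 X0.000 Y0.000
; layer 2
G0 Z6.750
G0 X0.000 Y0.000
G1 X10.000 Y0.000
G1 X10.000 Y26.000
G1 X0.000 Y26.000
G1 X0.000 Y0.000
; layer 3
G0 Z10.125
G0 X0.000 Y0.000
G1 X10.000 Y0.000
G1 X10.000 Y26.000
G1 X0.000 Y26.000
G1 X0.000 Y0.000
; layer 4
G0 Z13.500
G0 X0.000 Y0.000
G1 X10.000 Y0.000
G1 X10.000 Y26.000
G1 X0.000 Y26.000
G1 X0.000 Y0.000
; layer 5
G0 Z16.875
G0 X0.000 Y0.000
G1 X10.000 Y0.000
G1 X10.000 Y26.000
G1 X0.000 Y26.000
G1 X0.000 Y0.000
; layer 6
G0 Z20.250
G0 X0.000 Y0.000
G1 X10.000 Y0.000
G1 X10.000 Y26.000
G1 X0.000 Y26.000
G1 X0.000 Y0.000
; layer 7
G0 Z23.625
G0 X0.000 Y0.000
G1 X10.000 Y0.000
G1 X10.000 Y26.000
G1 X0.000 Y26.000
G1 X0.000 Y0.000
; layer 8
G0 Z27.000
G0 X0.000 Y0.000
G1 X10.000 Y0.000
G1 X10.000 Y26.000
G1 X0.000 Y26.000
G1 X0.000 Y0.000
M2 ; end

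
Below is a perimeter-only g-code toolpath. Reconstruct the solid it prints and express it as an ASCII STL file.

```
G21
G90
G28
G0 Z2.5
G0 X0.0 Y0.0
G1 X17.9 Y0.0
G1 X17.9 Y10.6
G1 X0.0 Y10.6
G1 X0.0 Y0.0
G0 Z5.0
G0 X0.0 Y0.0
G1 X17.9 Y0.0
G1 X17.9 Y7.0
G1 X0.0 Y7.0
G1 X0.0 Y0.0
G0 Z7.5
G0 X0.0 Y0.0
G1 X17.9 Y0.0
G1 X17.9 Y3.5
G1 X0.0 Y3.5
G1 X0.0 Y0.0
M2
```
solid part
  facet normal 0.0000 0.0000 -1.0000
    outer loop
      vertex 17.9 14.1 0.0
      vertex 17.9 0.0 0.0
      vertex 0.0 0.0 0.0
    endloop
  endfacet
  facet normal 0.0000 0.0000 -1.0000
    outer loop
      vertex 0.0 14.1 0.0
      vertex 17.9 14.1 0.0
      vertex 0.0 0.0 0.0
    endloop
  endfacet
  facet normal 0.0000 -1.0000 0.0000
    outer loop
      vertex 0.0 0.0 0.0
      vertex 17.9 0.0 0.0
      vertex 17.9 0.0 10.0
    endloop
  endfacet
  facet normal 0.0000 -1.0000 0.0000
    outer loop
      vertex 0.0 0.0 0.0
      vertex 17.9 0.0 10.0
      vertex 0.0 0.0 10.0
    endloop
  endfacet
  facet normal 0.0000 0.5785 0.8157
    outer loop
      vertex 0.0 0.0 10.0
      vertex 17.9 0.0 10.0
      vertex 17.9 14.1 0.0
    endloop
  endfacet
  facet normal 0.0000 0.5785 0.8157
    outer loop
      vertex 0.0 0.0 10.0
      vertex 17.9 14.1 0.0
      vertex 0.0 14.1 0.0
    endloop
  endfacet
  facet normal -1.0000 0.0000 0.0000
    outer loop
      vertex 0.0 0.0 10.0
      vertex 0.0 14.1 0.0
      vertex 0.0 0.0 0.0
    endloop
  endfacet
  facet normal 1.0000 0.0000 0.0000
    outer loop
      vertex 17.9 0.0 0.0
      vertex 17.9 14.1 0.0
      vertex 17.9 0.0 10.0
    endloop
  endfacet
endsolid part

The G0 Z moves step by Δz≈2.5 mm. The G1 loops shrink linearly with z, so the solid tapers from its base footprint up to z≈10. Closing with a flat bottom cap and the tapered top and triangulating gives 8 facets — a wedge (ramp): 17.9 × 14.1 mm base, rising to 10 mm along the y=0 edge and sloping linearly to z=0 at y=14.1.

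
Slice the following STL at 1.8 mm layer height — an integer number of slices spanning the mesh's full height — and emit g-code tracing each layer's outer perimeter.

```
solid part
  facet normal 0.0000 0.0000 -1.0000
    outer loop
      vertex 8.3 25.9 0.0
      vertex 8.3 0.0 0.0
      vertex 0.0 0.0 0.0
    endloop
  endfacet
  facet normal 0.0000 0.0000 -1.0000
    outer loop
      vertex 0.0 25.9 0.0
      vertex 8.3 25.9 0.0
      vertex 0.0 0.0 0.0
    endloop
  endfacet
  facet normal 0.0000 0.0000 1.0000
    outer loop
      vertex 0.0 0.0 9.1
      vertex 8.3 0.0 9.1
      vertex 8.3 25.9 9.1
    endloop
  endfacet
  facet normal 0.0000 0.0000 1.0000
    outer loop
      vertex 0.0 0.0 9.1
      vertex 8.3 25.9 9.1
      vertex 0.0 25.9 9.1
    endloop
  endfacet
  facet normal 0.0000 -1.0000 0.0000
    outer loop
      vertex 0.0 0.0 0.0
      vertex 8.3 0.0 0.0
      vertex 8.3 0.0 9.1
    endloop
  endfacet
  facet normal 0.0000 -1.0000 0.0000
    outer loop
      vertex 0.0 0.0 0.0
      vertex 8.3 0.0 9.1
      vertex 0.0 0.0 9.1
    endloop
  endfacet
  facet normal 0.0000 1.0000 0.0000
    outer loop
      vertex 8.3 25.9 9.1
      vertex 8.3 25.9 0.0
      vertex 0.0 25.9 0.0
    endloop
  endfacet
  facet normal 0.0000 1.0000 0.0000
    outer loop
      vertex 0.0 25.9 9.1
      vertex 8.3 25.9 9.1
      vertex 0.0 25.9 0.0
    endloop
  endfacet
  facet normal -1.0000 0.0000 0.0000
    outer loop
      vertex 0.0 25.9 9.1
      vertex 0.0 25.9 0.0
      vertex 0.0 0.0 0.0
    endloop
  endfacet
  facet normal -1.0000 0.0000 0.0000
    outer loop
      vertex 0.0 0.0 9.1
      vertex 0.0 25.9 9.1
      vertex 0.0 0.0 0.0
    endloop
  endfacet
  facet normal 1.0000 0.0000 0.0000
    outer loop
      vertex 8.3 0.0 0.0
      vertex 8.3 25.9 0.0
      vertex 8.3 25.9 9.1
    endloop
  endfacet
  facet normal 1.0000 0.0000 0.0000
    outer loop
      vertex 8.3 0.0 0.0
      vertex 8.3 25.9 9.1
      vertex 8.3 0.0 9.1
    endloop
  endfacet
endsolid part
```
; perimeter-only toolpath
G21 ; units = mm
G90 ; absolute positioning
G28 ; home
; layer 1
G0 Z1.8
G0 X0.0 Y0.0
G1 X8.3 Y0.0
G1 X8.3 Y25.9
G1 X0.0 Y25.9
G1 X0.0 Y0.0
; layer 2
G0 Z3.6
G0 X0.0 Y0.0
G1 X8.3 Y0.0
G1 X8.3 Y25.9
G1 X0.0 Y25.9
G1 X0.0 Y0.0
; layer 3
G0 Z5.5
G0 X0.0 Y0.0
G1 X8.3 Y0.0
G1 X8.3 Y25.9
G1 X0.0 Y25.9
G1 X0.0 Y0.0
; layer 4
G0 Z7.3
G0 X0.0 Y0.0
G1 X8.3 Y0.0
G1 X8.3 Y25.9
G1 X0.0 Y25.9
G1 X0.0 Y0.0
; layer 5
G0 Z9.1
G0 X0.0 Y0.0
G1 X8.3 Y0.0
G1 X8.3 Y25.9
G1 X0.0 Y25.9
G1 X0.0 Y0.0
M2 ; end

The solid is a rectangular box, roughly 8.3 × 25.9 mm footprint and 9.1 mm tall. Slicing at Δz = 1.8 mm — 5 equal slices spanning the solid's height, so layer i sits at z = i·h/5 — gives 5 non-empty perimeters. Each is a 4-segment closed polygon; G0 lifts to the layer z and rapids to the start vertex, then G1 traces the edges.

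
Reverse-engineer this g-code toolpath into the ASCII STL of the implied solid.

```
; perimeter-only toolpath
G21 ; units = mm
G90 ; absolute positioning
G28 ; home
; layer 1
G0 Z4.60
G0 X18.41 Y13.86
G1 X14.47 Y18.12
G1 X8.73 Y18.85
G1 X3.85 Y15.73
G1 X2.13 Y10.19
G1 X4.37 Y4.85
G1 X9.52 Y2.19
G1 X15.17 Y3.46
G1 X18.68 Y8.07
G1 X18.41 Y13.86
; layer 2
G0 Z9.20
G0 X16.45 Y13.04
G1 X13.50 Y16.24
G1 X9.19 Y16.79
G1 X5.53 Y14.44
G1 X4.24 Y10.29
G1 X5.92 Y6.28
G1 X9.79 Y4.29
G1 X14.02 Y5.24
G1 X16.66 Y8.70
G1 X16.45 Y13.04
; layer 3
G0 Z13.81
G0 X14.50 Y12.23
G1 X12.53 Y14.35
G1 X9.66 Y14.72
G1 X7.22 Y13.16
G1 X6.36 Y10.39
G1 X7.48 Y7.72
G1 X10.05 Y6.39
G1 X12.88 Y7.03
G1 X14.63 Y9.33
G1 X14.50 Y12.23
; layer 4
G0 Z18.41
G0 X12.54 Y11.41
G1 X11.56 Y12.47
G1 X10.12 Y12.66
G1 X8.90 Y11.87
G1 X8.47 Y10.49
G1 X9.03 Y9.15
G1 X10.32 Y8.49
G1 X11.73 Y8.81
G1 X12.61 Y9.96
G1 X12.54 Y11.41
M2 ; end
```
solid part
  facet normal 0.0000 0.0000 -1.0000
    outer loop
      vertex 8.26 20.92 0.00
      vertex 15.44 20.00 0.00
      vertex 20.36 14.68 0.00
    endloop
  endfacet
  facet normal 0.0000 0.0000 -1.0000
    outer loop
      vertex 2.16 17.01 0.00
      vertex 8.26 20.92 0.00
      vertex 20.36 14.68 0.00
    endloop
  endfacet
  facet normal 0.0000 0.0000 -1.0000
    outer loop
      vertex 0.01 10.09 0.00
      vertex 2.16 17.01 0.00
      vertex 20.36 14.68 0.00
    endloop
  endfacet
  facet normal 0.0000 0.0000 -1.0000
    outer loop
      vertex 2.81 3.41 0.00
      vertex 0.01 10.09 0.00
      vertex 20.36 14.68 0.00
    endloop
  endfacet
  facet normal 0.0000 0.0000 -1.0000
    outer loop
      vertex 9.25 0.09 0.00
      vertex 2.81 3.41 0.00
      vertex 20.36 14.68 0.00
    endloop
  endfacet
  facet normal 0.0000 0.0000 -1.0000
    outer loop
      vertex 16.31 1.68 0.00
      vertex 9.25 0.09 0.00
      vertex 20.36 14.68 0.00
    endloop
  endfacet
  facet normal 0.0000 0.0000 -1.0000
    outer loop
      vertex 20.70 7.44 0.00
      vertex 16.31 1.68 0.00
      vertex 20.36 14.68 0.00
    endloop
  endfacet
  facet normal 0.6739 0.6232 0.3969
    outer loop
      vertex 20.36 14.68 0.00
      vertex 15.44 20.00 0.00
      vertex 10.59 10.59 23.01
    endloop
  endfacet
  facet normal 0.1167 0.9104 0.3969
    outer loop
      vertex 15.44 20.00 0.00
      vertex 8.26 20.92 0.00
      vertex 10.59 10.59 23.01
    endloop
  endfacet
  facet normal -0.4953 0.7727 0.3970
    outer loop
      vertex 8.26 20.92 0.00
      vertex 2.16 17.01 0.00
      vertex 10.59 10.59 23.01
    endloop
  endfacet
  facet normal -0.8765 0.2723 0.3971
    outer loop
      vertex 2.16 17.01 0.00
      vertex 0.01 10.09 0.00
      vertex 10.59 10.59 23.01
    endloop
  endfacet
  facet normal -0.8465 -0.3548 0.3969
    outer loop
      vertex 0.01 10.09 0.00
      vertex 2.81 3.41 0.00
      vertex 10.59 10.59 23.01
    endloop
  endfacet
  facet normal -0.4206 -0.8159 0.3968
    outer loop
      vertex 2.81 3.41 0.00
      vertex 9.25 0.09 0.00
      vertex 10.59 10.59 23.01
    endloop
  endfacet
  facet normal 0.2017 -0.8954 0.3969
    outer loop
      vertex 9.25 0.09 0.00
      vertex 16.31 1.68 0.00
      vertex 10.59 10.59 23.01
    endloop
  endfacet
  facet normal 0.7300 -0.5564 0.3969
    outer loop
      vertex 16.31 1.68 0.00
      vertex 20.70 7.44 0.00
      vertex 10.59 10.59 23.01
    endloop
  endfacet
  facet normal 0.9168 0.0431 0.3969
    outer loop
      vertex 20.70 7.44 0.00
      vertex 20.36 14.68 0.00
      vertex 10.59 10.59 23.01
    endloop
  endfacet
endsolid part

The G0 Z moves step by Δz≈4.60 mm. The G1 loops shrink linearly with z, so the solid tapers from its base footprint up to z≈23. Closing with a flat bottom cap and the tapered top and triangulating gives 16 facets — a regular 9-sided pyramid, base circumscribed radius ≈ 10.6 mm, apex at z ≈ 23 mm.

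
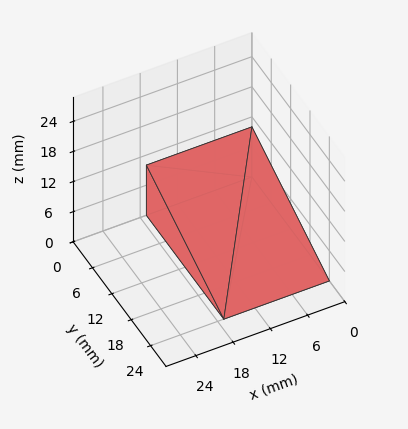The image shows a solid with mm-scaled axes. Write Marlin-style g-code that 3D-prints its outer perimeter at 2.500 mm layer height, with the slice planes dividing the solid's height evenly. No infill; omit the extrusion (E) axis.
Reading the render: the shape is a wedge (ramp): 17 × 24 mm base, rising to 10 mm along the y=0 edge and sloping linearly to z=0 at y=24 (dimensions read to the nearest mm from the axis ticks). For the g-code, the solid's height is divided into equal slices at the stated Δz and each level perimeter traced with G1 moves after a G0 lift.

; perimeter-only toolpath
G21 ; units = mm
G90 ; absolute positioning
G28 ; home
; layer 1
G0 Z2.500
G0 X0.000 Y0.000
G1 X17.000 Y0.000
G1 X17.000 Y18.000
G1 X0.000 Y18.000
G1 X0.000 Y0.000
; layer 2
G0 Z5.000
G0 X0.000 Y0.000
G1 X17.000 Y0.000
G1 X17.000 Y12.000
G1 X0.000 Y12.000
G1 X0.000 Y0.000
; layer 3
G0 Z7.500
G0 X0.000 Y0.000
G1 X17.000 Y0.000
G1 X17.000 Y6.000
G1 X0.000 Y6.000
G1 X0.000 Y0.000
M2 ; end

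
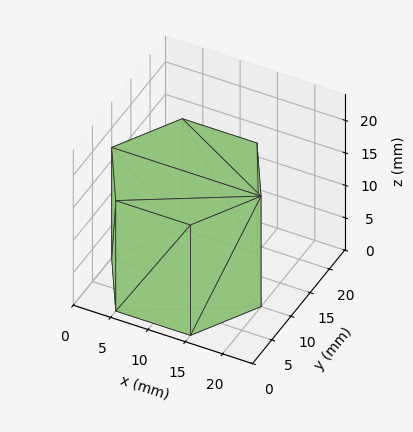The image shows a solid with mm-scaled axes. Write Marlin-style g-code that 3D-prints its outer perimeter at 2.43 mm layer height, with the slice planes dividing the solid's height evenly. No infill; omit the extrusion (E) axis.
Reading the render: the shape is a regular 6-sided prism (a cylinder approximated with 6 flat sides), circumscribed radius ≈ 10 mm, height ≈ 17 mm (dimensions read to the nearest mm from the axis ticks). For the g-code, the solid's height is divided into equal slices at the stated Δz and each level perimeter traced with G1 moves after a G0 lift.

; perimeter-only toolpath
G21 ; units = mm
G90 ; absolute positioning
G28 ; home
; layer 1
G0 Z2.43
G0 X20.00 Y10.00
G1 X15.00 Y18.66
G1 X5.00 Y18.66
G1 X0.00 Y10.00
G1 X5.00 Y1.34
G1 X15.00 Y1.34
G1 X20.00 Y10.00
; layer 2
G0 Z4.86
G0 X20.00 Y10.00
G1 X15.00 Y18.66
G1 X5.00 Y18.66
G1 X0.00 Y10.00
G1 X5.00 Y1.34
G1 X15.00 Y1.34
G1 X20.00 Y10.00
; layer 3
G0 Z7.29
G0 X20.00 Y10.00
G1 X15.00 Y18.66
G1 X5.00 Y18.66
G1 X0.00 Y10.00
G1 X5.00 Y1.34
G1 X15.00 Y1.34
G1 X20.00 Y10.00
; layer 4
G0 Z9.71
G0 X20.00 Y10.00
G1 X15.00 Y18.66
G1 X5.00 Y18.66
G1 X0.00 Y10.00
G1 X5.00 Y1.34
G1 X15.00 Y1.34
G1 X20.00 Y10.00
; layer 5
G0 Z12.14
G0 X20.00 Y10.00
G1 X15.00 Y18.66
G1 X5.00 Y18.66
G1 X0.00 Y10.00
G1 X5.00 Y1.34
G1 X15.00 Y1.34
G1 X20.00 Y10.00
; layer 6
G0 Z14.57
G0 X20.00 Y10.00
G1 X15.00 Y18.66
G1 X5.00 Y18.66
G1 X0.00 Y10.00
G1 X5.00 Y1.34
G1 X15.00 Y1.34
G1 X20.00 Y10.00
; layer 7
G0 Z17.00
G0 X20.00 Y10.00
G1 X15.00 Y18.66
G1 X5.00 Y18.66
G1 X0.00 Y10.00
G1 X5.00 Y1.34
G1 X15.00 Y1.34
G1 X20.00 Y10.00
M2 ; end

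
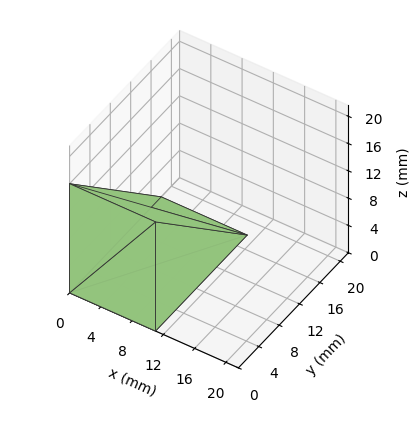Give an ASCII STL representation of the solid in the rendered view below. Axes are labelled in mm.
Reading the render: the shape is a wedge (ramp): 11 × 18 mm base, rising to 16 mm along the y=0 edge and sloping linearly to z=0 at y=18 (dimensions read to the nearest mm from the axis ticks). For the STL, each face is triangulated and given an outward normal.

solid part
  facet normal 0.0000 0.0000 -1.0000
    outer loop
      vertex 11.00 18.00 0.00
      vertex 11.00 0.00 0.00
      vertex 0.00 0.00 0.00
    endloop
  endfacet
  facet normal 0.0000 0.0000 -1.0000
    outer loop
      vertex 0.00 18.00 0.00
      vertex 11.00 18.00 0.00
      vertex 0.00 0.00 0.00
    endloop
  endfacet
  facet normal 0.0000 -1.0000 0.0000
    outer loop
      vertex 0.00 0.00 0.00
      vertex 11.00 0.00 0.00
      vertex 11.00 0.00 16.00
    endloop
  endfacet
  facet normal 0.0000 -1.0000 0.0000
    outer loop
      vertex 0.00 0.00 0.00
      vertex 11.00 0.00 16.00
      vertex 0.00 0.00 16.00
    endloop
  endfacet
  facet normal 0.0000 0.6644 0.7474
    outer loop
      vertex 0.00 0.00 16.00
      vertex 11.00 0.00 16.00
      vertex 11.00 18.00 0.00
    endloop
  endfacet
  facet normal 0.0000 0.6644 0.7474
    outer loop
      vertex 0.00 0.00 16.00
      vertex 11.00 18.00 0.00
      vertex 0.00 18.00 0.00
    endloop
  endfacet
  facet normal -1.0000 0.0000 0.0000
    outer loop
      vertex 0.00 0.00 16.00
      vertex 0.00 18.00 0.00
      vertex 0.00 0.00 0.00
    endloop
  endfacet
  facet normal 1.0000 0.0000 0.0000
    outer loop
      vertex 11.00 0.00 0.00
      vertex 11.00 18.00 0.00
      vertex 11.00 0.00 16.00
    endloop
  endfacet
endsolid part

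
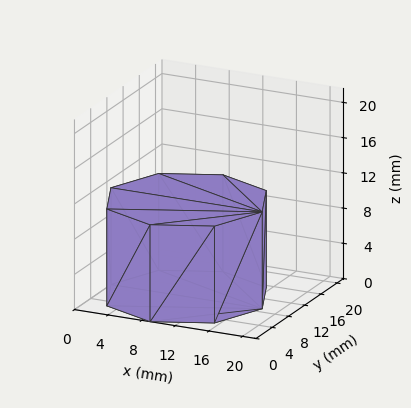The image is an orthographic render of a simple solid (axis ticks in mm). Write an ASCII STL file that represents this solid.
Reading the render: the shape is a regular 8-sided prism (a cylinder approximated with 8 flat sides), circumscribed radius ≈ 9 mm, height ≈ 11 mm (dimensions read to the nearest mm from the axis ticks). For the STL, each face is triangulated and given an outward normal.

solid part
  facet normal 0.0000 0.0000 -1.0000
    outer loop
      vertex 9.0 18.0 0.0
      vertex 15.4 15.4 0.0
      vertex 18.0 9.0 0.0
    endloop
  endfacet
  facet normal 0.0000 0.0000 -1.0000
    outer loop
      vertex 2.6 15.4 0.0
      vertex 9.0 18.0 0.0
      vertex 18.0 9.0 0.0
    endloop
  endfacet
  facet normal 0.0000 0.0000 -1.0000
    outer loop
      vertex 0.0 9.0 0.0
      vertex 2.6 15.4 0.0
      vertex 18.0 9.0 0.0
    endloop
  endfacet
  facet normal 0.0000 0.0000 -1.0000
    outer loop
      vertex 2.6 2.6 0.0
      vertex 0.0 9.0 0.0
      vertex 18.0 9.0 0.0
    endloop
  endfacet
  facet normal 0.0000 0.0000 -1.0000
    outer loop
      vertex 9.0 0.0 0.0
      vertex 2.6 2.6 0.0
      vertex 18.0 9.0 0.0
    endloop
  endfacet
  facet normal 0.0000 0.0000 -1.0000
    outer loop
      vertex 15.4 2.6 0.0
      vertex 9.0 0.0 0.0
      vertex 18.0 9.0 0.0
    endloop
  endfacet
  facet normal 0.0000 0.0000 1.0000
    outer loop
      vertex 18.0 9.0 11.0
      vertex 15.4 15.4 11.0
      vertex 9.0 18.0 11.0
    endloop
  endfacet
  facet normal 0.0000 0.0000 1.0000
    outer loop
      vertex 18.0 9.0 11.0
      vertex 9.0 18.0 11.0
      vertex 2.6 15.4 11.0
    endloop
  endfacet
  facet normal 0.0000 0.0000 1.0000
    outer loop
      vertex 18.0 9.0 11.0
      vertex 2.6 15.4 11.0
      vertex 0.0 9.0 11.0
    endloop
  endfacet
  facet normal 0.0000 0.0000 1.0000
    outer loop
      vertex 18.0 9.0 11.0
      vertex 0.0 9.0 11.0
      vertex 2.6 2.6 11.0
    endloop
  endfacet
  facet normal 0.0000 0.0000 1.0000
    outer loop
      vertex 18.0 9.0 11.0
      vertex 2.6 2.6 11.0
      vertex 9.0 0.0 11.0
    endloop
  endfacet
  facet normal 0.0000 0.0000 1.0000
    outer loop
      vertex 18.0 9.0 11.0
      vertex 9.0 0.0 11.0
      vertex 15.4 2.6 11.0
    endloop
  endfacet
  facet normal 0.9265 0.3764 0.0000
    outer loop
      vertex 18.0 9.0 0.0
      vertex 15.4 15.4 0.0
      vertex 15.4 15.4 11.0
    endloop
  endfacet
  facet normal 0.9265 0.3764 0.0000
    outer loop
      vertex 18.0 9.0 0.0
      vertex 15.4 15.4 11.0
      vertex 18.0 9.0 11.0
    endloop
  endfacet
  facet normal 0.3764 0.9265 0.0000
    outer loop
      vertex 15.4 15.4 0.0
      vertex 9.0 18.0 0.0
      vertex 9.0 18.0 11.0
    endloop
  endfacet
  facet normal 0.3764 0.9265 0.0000
    outer loop
      vertex 15.4 15.4 0.0
      vertex 9.0 18.0 11.0
      vertex 15.4 15.4 11.0
    endloop
  endfacet
  facet normal -0.3764 0.9265 0.0000
    outer loop
      vertex 9.0 18.0 0.0
      vertex 2.6 15.4 0.0
      vertex 2.6 15.4 11.0
    endloop
  endfacet
  facet normal -0.3764 0.9265 0.0000
    outer loop
      vertex 9.0 18.0 0.0
      vertex 2.6 15.4 11.0
      vertex 9.0 18.0 11.0
    endloop
  endfacet
  facet normal -0.9265 0.3764 0.0000
    outer loop
      vertex 2.6 15.4 0.0
      vertex 0.0 9.0 0.0
      vertex 0.0 9.0 11.0
    endloop
  endfacet
  facet normal -0.9265 0.3764 0.0000
    outer loop
      vertex 2.6 15.4 0.0
      vertex 0.0 9.0 11.0
      vertex 2.6 15.4 11.0
    endloop
  endfacet
  facet normal -0.9265 -0.3764 0.0000
    outer loop
      vertex 0.0 9.0 0.0
      vertex 2.6 2.6 0.0
      vertex 2.6 2.6 11.0
    endloop
  endfacet
  facet normal -0.9265 -0.3764 0.0000
    outer loop
      vertex 0.0 9.0 0.0
      vertex 2.6 2.6 11.0
      vertex 0.0 9.0 11.0
    endloop
  endfacet
  facet normal -0.3764 -0.9265 0.0000
    outer loop
      vertex 2.6 2.6 0.0
      vertex 9.0 0.0 0.0
      vertex 9.0 0.0 11.0
    endloop
  endfacet
  facet normal -0.3764 -0.9265 0.0000
    outer loop
      vertex 2.6 2.6 0.0
      vertex 9.0 0.0 11.0
      vertex 2.6 2.6 11.0
    endloop
  endfacet
  facet normal 0.3764 -0.9265 0.0000
    outer loop
      vertex 9.0 0.0 0.0
      vertex 15.4 2.6 0.0
      vertex 15.4 2.6 11.0
    endloop
  endfacet
  facet normal 0.3764 -0.9265 0.0000
    outer loop
      vertex 9.0 0.0 0.0
      vertex 15.4 2.6 11.0
      vertex 9.0 0.0 11.0
    endloop
  endfacet
  facet normal 0.9265 -0.3764 0.0000
    outer loop
      vertex 15.4 2.6 0.0
      vertex 18.0 9.0 0.0
      vertex 18.0 9.0 11.0
    endloop
  endfacet
  facet normal 0.9265 -0.3764 0.0000
    outer loop
      vertex 15.4 2.6 0.0
      vertex 18.0 9.0 11.0
      vertex 15.4 2.6 11.0
    endloop
  endfacet
endsolid part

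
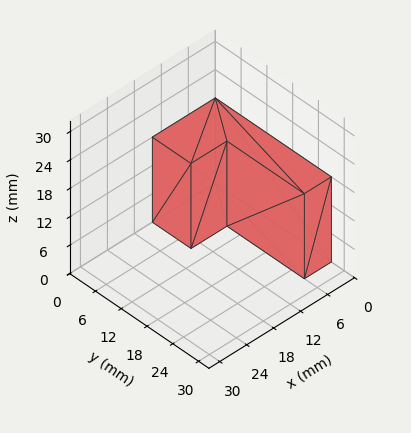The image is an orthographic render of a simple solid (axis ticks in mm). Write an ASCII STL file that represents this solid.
Reading the render: the shape is an L-shaped prism: outer 14 × 27 mm, arm thicknesses ≈ 9 mm (horizontal) and 6 mm (vertical), extruded 18 mm in z (dimensions read to the nearest mm from the axis ticks). For the STL, each face is triangulated and given an outward normal.

solid part
  facet normal 0.0000 0.0000 -1.0000
    outer loop
      vertex 14.0 9.0 0.0
      vertex 14.0 0.0 0.0
      vertex 0.0 0.0 0.0
    endloop
  endfacet
  facet normal 0.0000 0.0000 -1.0000
    outer loop
      vertex 6.0 9.0 0.0
      vertex 14.0 9.0 0.0
      vertex 0.0 0.0 0.0
    endloop
  endfacet
  facet normal 0.0000 0.0000 -1.0000
    outer loop
      vertex 6.0 27.0 0.0
      vertex 6.0 9.0 0.0
      vertex 0.0 0.0 0.0
    endloop
  endfacet
  facet normal 0.0000 0.0000 -1.0000
    outer loop
      vertex 0.0 27.0 0.0
      vertex 6.0 27.0 0.0
      vertex 0.0 0.0 0.0
    endloop
  endfacet
  facet normal 0.0000 0.0000 1.0000
    outer loop
      vertex 0.0 0.0 18.0
      vertex 14.0 0.0 18.0
      vertex 14.0 9.0 18.0
    endloop
  endfacet
  facet normal 0.0000 0.0000 1.0000
    outer loop
      vertex 0.0 0.0 18.0
      vertex 14.0 9.0 18.0
      vertex 6.0 9.0 18.0
    endloop
  endfacet
  facet normal 0.0000 0.0000 1.0000
    outer loop
      vertex 0.0 0.0 18.0
      vertex 6.0 9.0 18.0
      vertex 6.0 27.0 18.0
    endloop
  endfacet
  facet normal 0.0000 0.0000 1.0000
    outer loop
      vertex 0.0 0.0 18.0
      vertex 6.0 27.0 18.0
      vertex 0.0 27.0 18.0
    endloop
  endfacet
  facet normal 0.0000 -1.0000 0.0000
    outer loop
      vertex 0.0 0.0 0.0
      vertex 14.0 0.0 0.0
      vertex 14.0 0.0 18.0
    endloop
  endfacet
  facet normal 0.0000 -1.0000 0.0000
    outer loop
      vertex 0.0 0.0 0.0
      vertex 14.0 0.0 18.0
      vertex 0.0 0.0 18.0
    endloop
  endfacet
  facet normal 1.0000 0.0000 0.0000
    outer loop
      vertex 14.0 0.0 0.0
      vertex 14.0 9.0 0.0
      vertex 14.0 9.0 18.0
    endloop
  endfacet
  facet normal 1.0000 0.0000 0.0000
    outer loop
      vertex 14.0 0.0 0.0
      vertex 14.0 9.0 18.0
      vertex 14.0 0.0 18.0
    endloop
  endfacet
  facet normal 0.0000 1.0000 0.0000
    outer loop
      vertex 14.0 9.0 0.0
      vertex 6.0 9.0 0.0
      vertex 6.0 9.0 18.0
    endloop
  endfacet
  facet normal 0.0000 1.0000 0.0000
    outer loop
      vertex 14.0 9.0 0.0
      vertex 6.0 9.0 18.0
      vertex 14.0 9.0 18.0
    endloop
  endfacet
  facet normal 1.0000 0.0000 0.0000
    outer loop
      vertex 6.0 9.0 0.0
      vertex 6.0 27.0 0.0
      vertex 6.0 27.0 18.0
    endloop
  endfacet
  facet normal 1.0000 0.0000 0.0000
    outer loop
      vertex 6.0 9.0 0.0
      vertex 6.0 27.0 18.0
      vertex 6.0 9.0 18.0
    endloop
  endfacet
  facet normal 0.0000 1.0000 0.0000
    outer loop
      vertex 6.0 27.0 0.0
      vertex 0.0 27.0 0.0
      vertex 0.0 27.0 18.0
    endloop
  endfacet
  facet normal 0.0000 1.0000 0.0000
    outer loop
      vertex 6.0 27.0 0.0
      vertex 0.0 27.0 18.0
      vertex 6.0 27.0 18.0
    endloop
  endfacet
  facet normal -1.0000 0.0000 0.0000
    outer loop
      vertex 0.0 27.0 0.0
      vertex 0.0 0.0 0.0
      vertex 0.0 0.0 18.0
    endloop
  endfacet
  facet normal -1.0000 0.0000 0.0000
    outer loop
      vertex 0.0 27.0 0.0
      vertex 0.0 0.0 18.0
      vertex 0.0 27.0 18.0
    endloop
  endfacet
endsolid part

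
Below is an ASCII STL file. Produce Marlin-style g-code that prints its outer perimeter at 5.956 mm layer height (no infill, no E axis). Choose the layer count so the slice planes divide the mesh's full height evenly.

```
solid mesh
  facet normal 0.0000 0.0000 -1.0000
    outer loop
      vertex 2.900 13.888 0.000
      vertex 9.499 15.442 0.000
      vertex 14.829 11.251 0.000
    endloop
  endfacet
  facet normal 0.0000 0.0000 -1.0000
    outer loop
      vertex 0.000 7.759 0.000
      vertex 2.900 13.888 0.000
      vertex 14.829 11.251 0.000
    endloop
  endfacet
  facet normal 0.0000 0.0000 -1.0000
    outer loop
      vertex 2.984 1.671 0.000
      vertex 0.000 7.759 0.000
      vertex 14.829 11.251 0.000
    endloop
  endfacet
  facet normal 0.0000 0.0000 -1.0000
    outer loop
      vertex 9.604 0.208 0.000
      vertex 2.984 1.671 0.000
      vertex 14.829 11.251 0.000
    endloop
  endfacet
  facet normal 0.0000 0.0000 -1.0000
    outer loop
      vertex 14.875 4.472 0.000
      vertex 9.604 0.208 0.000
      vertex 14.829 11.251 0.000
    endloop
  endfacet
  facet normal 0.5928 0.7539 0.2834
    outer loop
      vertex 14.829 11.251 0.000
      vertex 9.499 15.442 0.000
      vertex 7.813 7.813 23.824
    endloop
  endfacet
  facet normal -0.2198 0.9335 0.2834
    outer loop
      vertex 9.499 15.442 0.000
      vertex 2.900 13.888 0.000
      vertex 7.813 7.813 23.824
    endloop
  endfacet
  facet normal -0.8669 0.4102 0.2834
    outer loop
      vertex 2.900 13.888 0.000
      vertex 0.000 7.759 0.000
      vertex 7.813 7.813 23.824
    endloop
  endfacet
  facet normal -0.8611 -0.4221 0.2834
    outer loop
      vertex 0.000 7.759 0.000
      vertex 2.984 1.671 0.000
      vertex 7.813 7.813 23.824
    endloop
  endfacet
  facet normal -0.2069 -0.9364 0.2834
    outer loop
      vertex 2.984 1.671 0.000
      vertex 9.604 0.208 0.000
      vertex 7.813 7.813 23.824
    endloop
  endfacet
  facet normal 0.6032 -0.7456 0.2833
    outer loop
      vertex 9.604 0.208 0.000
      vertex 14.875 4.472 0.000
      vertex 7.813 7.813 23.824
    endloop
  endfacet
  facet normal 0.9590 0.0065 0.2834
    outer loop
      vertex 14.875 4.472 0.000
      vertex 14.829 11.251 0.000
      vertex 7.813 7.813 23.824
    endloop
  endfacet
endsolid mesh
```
; perimeter-only toolpath
G21 ; units = mm
G90 ; absolute positioning
G28 ; home
; layer 1
G0 Z5.956
G0 X13.075 Y10.392
G1 X9.078 Y13.535
G1 X4.128 Y12.369
G1 X1.953 Y7.772
G1 X4.191 Y3.207
G1 X9.156 Y2.109
G1 X13.110 Y5.307
G1 X13.075 Y10.392
; layer 2
G0 Z11.912
G0 X11.321 Y9.532
G1 X8.656 Y11.627
G1 X5.356 Y10.851
G1 X3.906 Y7.786
G1 X5.399 Y4.742
G1 X8.708 Y4.010
G1 X11.344 Y6.143
G1 X11.321 Y9.532
; layer 3
G0 Z17.868
G0 X9.567 Y8.672
G1 X8.235 Y9.720
G1 X6.585 Y9.332
G1 X5.860 Y7.800
G1 X6.606 Y6.277
G1 X8.261 Y5.912
G1 X9.579 Y6.978
G1 X9.567 Y8.672
M2 ; end

The solid is a regular 7-sided pyramid, base circumscribed radius ≈ 7.81 mm, apex at z ≈ 23.8 mm. Slicing at Δz = 5.956 mm — 4 equal slices spanning the solid's height, so layer i sits at z = i·h/4 — gives 3 non-empty perimeters. Each is a 7-segment closed polygon; G0 lifts to the layer z and rapids to the start vertex, then G1 traces the edges. The cross-section shrinks linearly with z (the slice at the apex is degenerate and omitted).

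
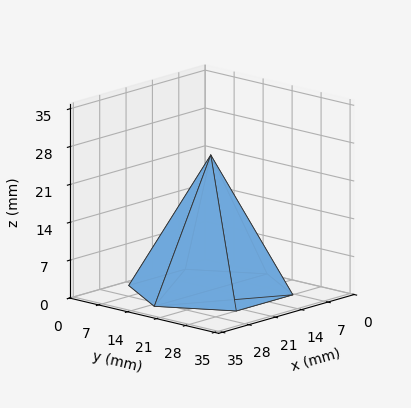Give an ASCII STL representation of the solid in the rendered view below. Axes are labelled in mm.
Reading the render: the shape is a regular 6-sided pyramid, base circumscribed radius ≈ 15 mm, apex at z ≈ 25 mm (dimensions read to the nearest mm from the axis ticks). For the STL, each face is triangulated and given an outward normal.

solid part
  facet normal 0.0000 0.0000 -1.0000
    outer loop
      vertex 7.50 27.99 0.00
      vertex 22.50 27.99 0.00
      vertex 30.00 15.00 0.00
    endloop
  endfacet
  facet normal 0.0000 0.0000 -1.0000
    outer loop
      vertex 0.00 15.00 0.00
      vertex 7.50 27.99 0.00
      vertex 30.00 15.00 0.00
    endloop
  endfacet
  facet normal 0.0000 0.0000 -1.0000
    outer loop
      vertex 7.50 2.01 0.00
      vertex 0.00 15.00 0.00
      vertex 30.00 15.00 0.00
    endloop
  endfacet
  facet normal 0.0000 0.0000 -1.0000
    outer loop
      vertex 22.50 2.01 0.00
      vertex 7.50 2.01 0.00
      vertex 30.00 15.00 0.00
    endloop
  endfacet
  facet normal 0.7685 0.4437 0.4611
    outer loop
      vertex 30.00 15.00 0.00
      vertex 22.50 27.99 0.00
      vertex 15.00 15.00 25.00
    endloop
  endfacet
  facet normal 0.0000 0.8874 0.4611
    outer loop
      vertex 22.50 27.99 0.00
      vertex 7.50 27.99 0.00
      vertex 15.00 15.00 25.00
    endloop
  endfacet
  facet normal -0.7685 0.4437 0.4611
    outer loop
      vertex 7.50 27.99 0.00
      vertex 0.00 15.00 0.00
      vertex 15.00 15.00 25.00
    endloop
  endfacet
  facet normal -0.7685 -0.4437 0.4611
    outer loop
      vertex 0.00 15.00 0.00
      vertex 7.50 2.01 0.00
      vertex 15.00 15.00 25.00
    endloop
  endfacet
  facet normal 0.0000 -0.8874 0.4611
    outer loop
      vertex 7.50 2.01 0.00
      vertex 22.50 2.01 0.00
      vertex 15.00 15.00 25.00
    endloop
  endfacet
  facet normal 0.7685 -0.4437 0.4611
    outer loop
      vertex 22.50 2.01 0.00
      vertex 30.00 15.00 0.00
      vertex 15.00 15.00 25.00
    endloop
  endfacet
endsolid part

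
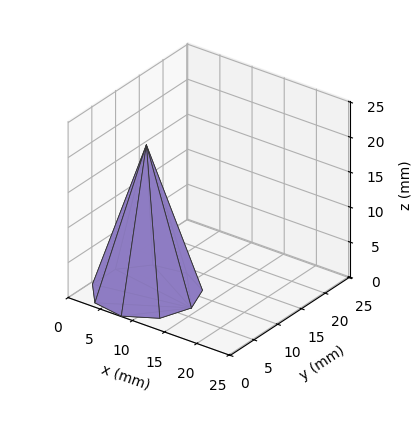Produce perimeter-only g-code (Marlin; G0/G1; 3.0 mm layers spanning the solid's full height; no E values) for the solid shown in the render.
Reading the render: the shape is a regular 9-sided pyramid, base circumscribed radius ≈ 7 mm, apex at z ≈ 21 mm (dimensions read to the nearest mm from the axis ticks). For the g-code, the solid's height is divided into equal slices at the stated Δz and each level perimeter traced with G1 moves after a G0 lift.

; perimeter-only toolpath
G21 ; units = mm
G90 ; absolute positioning
G28 ; home
; layer 1
G0 Z3.0
G0 X13.0 Y7.0
G1 X11.6 Y10.9
G1 X8.0 Y12.9
G1 X4.0 Y12.2
G1 X1.3 Y9.1
G1 X1.3 Y4.9
G1 X4.0 Y1.8
G1 X8.0 Y1.1
G1 X11.6 Y3.1
G1 X13.0 Y7.0
; layer 2
G0 Z6.0
G0 X12.0 Y7.0
G1 X10.9 Y10.2
G1 X7.9 Y11.9
G1 X4.5 Y11.4
G1 X2.3 Y8.7
G1 X2.3 Y5.3
G1 X4.5 Y2.6
G1 X7.9 Y2.1
G1 X10.9 Y3.8
G1 X12.0 Y7.0
; layer 3
G0 Z9.0
G0 X11.0 Y7.0
G1 X10.1 Y9.6
G1 X7.7 Y10.9
G1 X5.0 Y10.5
G1 X3.2 Y8.4
G1 X3.2 Y5.6
G1 X5.0 Y3.5
G1 X7.7 Y3.1
G1 X10.1 Y4.4
G1 X11.0 Y7.0
; layer 4
G0 Z12.0
G0 X10.0 Y7.0
G1 X9.3 Y8.9
G1 X7.5 Y10.0
G1 X5.5 Y9.6
G1 X4.2 Y8.0
G1 X4.2 Y6.0
G1 X5.5 Y4.4
G1 X7.5 Y4.0
G1 X9.3 Y5.1
G1 X10.0 Y7.0
; layer 5
G0 Z15.0
G0 X9.0 Y7.0
G1 X8.5 Y8.3
G1 X7.3 Y9.0
G1 X6.0 Y8.7
G1 X5.1 Y7.7
G1 X5.1 Y6.3
G1 X6.0 Y5.3
G1 X7.3 Y5.0
G1 X8.5 Y5.7
G1 X9.0 Y7.0
; layer 6
G0 Z18.0
G0 X8.0 Y7.0
G1 X7.8 Y7.6
G1 X7.2 Y8.0
G1 X6.5 Y7.9
G1 X6.1 Y7.3
G1 X6.1 Y6.7
G1 X6.5 Y6.1
G1 X7.2 Y6.0
G1 X7.8 Y6.4
G1 X8.0 Y7.0
M2 ; end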